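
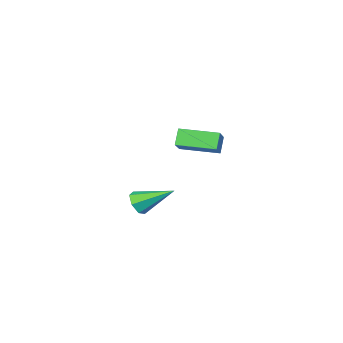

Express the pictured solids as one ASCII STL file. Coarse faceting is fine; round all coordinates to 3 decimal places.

solid 
facet normal 0.637 -0.594 -0.492
outer loop
vertex 2.8 2.991 0.82
vertex 2.296 2.612 0.625
vertex 2.555 3.139 0.324
endloop
endfacet
facet normal 0.411 0.909 0.068
outer loop
vertex 2.8 2.991 0.82
vertex 2.555 3.139 0.324
vertex 1.144 3.688 1.515
endloop
endfacet
facet normal 0.636 -0.594 -0.493
outer loop
vertex 2.555 3.139 0.324
vertex 2.296 2.612 0.625
vertex 2.115 2.891 0.055
endloop
endfacet
facet normal -0.135 0.829 -0.543
outer loop
vertex 2.555 3.139 0.324
vertex 2.115 2.891 0.055
vertex 1.144 3.688 1.515
endloop
endfacet
facet normal 0.636 -0.594 -0.493
outer loop
vertex 2.115 2.891 0.055
vertex 2.296 2.612 0.625
vertex 1.811 2.433 0.215
endloop
endfacet
facet normal -0.730 0.265 -0.630
outer loop
vertex 2.115 2.891 0.055
vertex 1.811 2.433 0.215
vertex 1.144 3.688 1.515
endloop
endfacet
facet normal 0.636 -0.595 -0.492
outer loop
vertex 1.811 2.433 0.215
vertex 2.296 2.612 0.625
vertex 1.872 2.11 0.684
endloop
endfacet
facet normal -0.924 -0.359 -0.127
outer loop
vertex 1.811 2.433 0.215
vertex 1.872 2.11 0.684
vertex 1.144 3.688 1.515
endloop
endfacet
facet normal 0.636 -0.595 -0.492
outer loop
vertex 1.872 2.11 0.684
vertex 2.296 2.612 0.625
vertex 2.252 2.165 1.108
endloop
endfacet
facet normal -0.572 -0.573 0.587
outer loop
vertex 1.872 2.11 0.684
vertex 2.252 2.165 1.108
vertex 1.144 3.688 1.515
endloop
endfacet
facet normal 0.637 -0.594 -0.492
outer loop
vertex 2.252 2.165 1.108
vertex 2.296 2.612 0.625
vertex 2.665 2.557 1.169
endloop
endfacet
facet normal 0.061 -0.216 0.974
outer loop
vertex 2.252 2.165 1.108
vertex 2.665 2.557 1.169
vertex 1.144 3.688 1.515
endloop
endfacet
facet normal 0.637 -0.594 -0.492
outer loop
vertex 2.665 2.557 1.169
vertex 2.296 2.612 0.625
vertex 2.8 2.991 0.82
endloop
endfacet
facet normal 0.499 0.443 0.744
outer loop
vertex 2.665 2.557 1.169
vertex 2.8 2.991 0.82
vertex 1.144 3.688 1.515
endloop
endfacet
facet normal -0.416 -0.376 0.828
outer loop
vertex -2.452 -1.957 2.289
vertex -3.837 -0.631 2.195
vertex -3.166 -2.754 1.568
endloop
endfacet
facet normal 0.722 -0.690 0.048
outer loop
vertex -2.763 -2.389 0.765
vertex -2.452 -1.957 2.289
vertex -3.166 -2.754 1.568
endloop
endfacet
facet normal -0.416 -0.376 0.828
outer loop
vertex -3.166 -2.754 1.568
vertex -3.837 -0.631 2.195
vertex -4.551 -1.428 1.475
endloop
endfacet
facet normal -0.554 -0.618 -0.559
outer loop
vertex -4.551 -1.428 1.475
vertex -2.763 -2.389 0.765
vertex -3.166 -2.754 1.568
endloop
endfacet
facet normal 0.554 0.618 0.559
outer loop
vertex -2.452 -1.957 2.289
vertex -3.434 -0.266 1.392
vertex -3.837 -0.631 2.195
endloop
endfacet
facet normal 0.722 -0.690 0.048
outer loop
vertex -2.049 -1.592 1.485
vertex -2.452 -1.957 2.289
vertex -2.763 -2.389 0.765
endloop
endfacet
facet normal 0.554 0.618 0.558
outer loop
vertex -2.049 -1.592 1.485
vertex -3.434 -0.266 1.392
vertex -2.452 -1.957 2.289
endloop
endfacet
facet normal -0.722 0.690 -0.048
outer loop
vertex -3.837 -0.631 2.195
vertex -3.434 -0.266 1.392
vertex -4.551 -1.428 1.475
endloop
endfacet
facet normal -0.554 -0.618 -0.558
outer loop
vertex -4.148 -1.063 0.671
vertex -2.763 -2.389 0.765
vertex -4.551 -1.428 1.475
endloop
endfacet
facet normal -0.722 0.690 -0.048
outer loop
vertex -4.551 -1.428 1.475
vertex -3.434 -0.266 1.392
vertex -4.148 -1.063 0.671
endloop
endfacet
facet normal 0.416 0.376 -0.828
outer loop
vertex -4.148 -1.063 0.671
vertex -2.049 -1.592 1.485
vertex -2.763 -2.389 0.765
endloop
endfacet
facet normal 0.416 0.376 -0.828
outer loop
vertex -3.434 -0.266 1.392
vertex -2.049 -1.592 1.485
vertex -4.148 -1.063 0.671
endloop
endfacet

endsolid


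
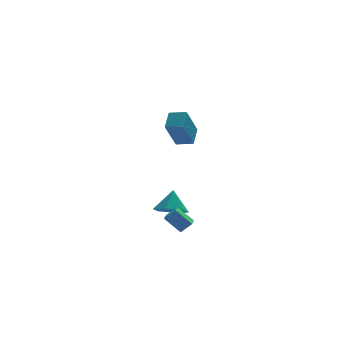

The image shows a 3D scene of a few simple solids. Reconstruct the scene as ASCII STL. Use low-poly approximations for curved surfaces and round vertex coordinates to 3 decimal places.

solid 
facet normal -0.812 0.560 -0.167
outer loop
vertex -2.85 -2.417 4.357
vertex -2.335 -1.47 5.028
vertex -2.013 -1.698 2.701
endloop
endfacet
facet normal -0.406 -0.745 -0.529
outer loop
vertex -1.185 -2.27 2.872
vertex -2.85 -2.417 4.357
vertex -2.013 -1.698 2.701
endloop
endfacet
facet normal -0.811 0.560 -0.167
outer loop
vertex -2.013 -1.698 2.701
vertex -2.335 -1.47 5.028
vertex -1.498 -0.752 3.372
endloop
endfacet
facet normal 0.421 0.361 -0.832
outer loop
vertex -1.498 -0.752 3.372
vertex -1.185 -2.27 2.872
vertex -2.013 -1.698 2.701
endloop
endfacet
facet normal -0.421 -0.361 0.832
outer loop
vertex -2.85 -2.417 4.357
vertex -1.507 -2.042 5.199
vertex -2.335 -1.47 5.028
endloop
endfacet
facet normal -0.405 -0.746 -0.528
outer loop
vertex -2.022 -2.988 4.528
vertex -2.85 -2.417 4.357
vertex -1.185 -2.27 2.872
endloop
endfacet
facet normal -0.421 -0.361 0.832
outer loop
vertex -2.022 -2.988 4.528
vertex -1.507 -2.042 5.199
vertex -2.85 -2.417 4.357
endloop
endfacet
facet normal 0.406 0.746 0.528
outer loop
vertex -2.335 -1.47 5.028
vertex -1.507 -2.042 5.199
vertex -1.498 -0.752 3.372
endloop
endfacet
facet normal 0.421 0.361 -0.832
outer loop
vertex -0.67 -1.323 3.543
vertex -1.185 -2.27 2.872
vertex -1.498 -0.752 3.372
endloop
endfacet
facet normal 0.405 0.746 0.529
outer loop
vertex -1.498 -0.752 3.372
vertex -1.507 -2.042 5.199
vertex -0.67 -1.323 3.543
endloop
endfacet
facet normal 0.811 -0.560 0.167
outer loop
vertex -0.67 -1.323 3.543
vertex -2.022 -2.988 4.528
vertex -1.185 -2.27 2.872
endloop
endfacet
facet normal 0.811 -0.560 0.167
outer loop
vertex -1.507 -2.042 5.199
vertex -2.022 -2.988 4.528
vertex -0.67 -1.323 3.543
endloop
endfacet
facet normal -0.236 -0.466 -0.853
outer loop
vertex -1.042 1.469 -4.022
vertex -1.559 0.736 -3.478
vertex -2.062 1.596 -3.809
endloop
endfacet
facet normal 0.129 0.991 0.025
outer loop
vertex -1.042 1.469 -4.022
vertex -2.062 1.596 -3.809
vertex -1.201 1.444 -2.182
endloop
endfacet
facet normal -0.236 -0.466 -0.853
outer loop
vertex -2.062 1.596 -3.809
vertex -1.559 0.736 -3.478
vertex -2.58 0.863 -3.265
endloop
endfacet
facet normal -0.597 0.705 0.382
outer loop
vertex -2.062 1.596 -3.809
vertex -2.58 0.863 -3.265
vertex -1.201 1.444 -2.182
endloop
endfacet
facet normal -0.236 -0.466 -0.853
outer loop
vertex -2.58 0.863 -3.265
vertex -1.559 0.736 -3.478
vertex -2.077 0.002 -2.934
endloop
endfacet
facet normal -0.605 -0.047 0.795
outer loop
vertex -2.58 0.863 -3.265
vertex -2.077 0.002 -2.934
vertex -1.201 1.444 -2.182
endloop
endfacet
facet normal -0.236 -0.466 -0.853
outer loop
vertex -2.077 0.002 -2.934
vertex -1.559 0.736 -3.478
vertex -1.057 -0.125 -3.147
endloop
endfacet
facet normal 0.114 -0.513 0.851
outer loop
vertex -2.077 0.002 -2.934
vertex -1.057 -0.125 -3.147
vertex -1.201 1.444 -2.182
endloop
endfacet
facet normal -0.236 -0.466 -0.853
outer loop
vertex -1.057 -0.125 -3.147
vertex -1.559 0.736 -3.478
vertex -0.539 0.609 -3.691
endloop
endfacet
facet normal 0.840 -0.227 0.494
outer loop
vertex -1.057 -0.125 -3.147
vertex -0.539 0.609 -3.691
vertex -1.201 1.444 -2.182
endloop
endfacet
facet normal -0.236 -0.466 -0.853
outer loop
vertex -0.539 0.609 -3.691
vertex -1.559 0.736 -3.478
vertex -1.042 1.469 -4.022
endloop
endfacet
facet normal 0.847 0.526 0.080
outer loop
vertex -0.539 0.609 -3.691
vertex -1.042 1.469 -4.022
vertex -1.201 1.444 -2.182
endloop
endfacet
facet normal -0.589 0.421 0.690
outer loop
vertex -2.105 -1.908 -2.253
vertex -1.615 -0.683 -2.582
vertex -2.728 -1.817 -2.84
endloop
endfacet
facet normal -0.360 -0.901 0.242
outer loop
vertex -1.945 -2.377 -3.758
vertex -2.105 -1.908 -2.253
vertex -2.728 -1.817 -2.84
endloop
endfacet
facet normal -0.589 0.421 0.690
outer loop
vertex -2.728 -1.817 -2.84
vertex -1.615 -0.683 -2.582
vertex -2.237 -0.592 -3.169
endloop
endfacet
facet normal -0.723 0.107 -0.682
outer loop
vertex -2.237 -0.592 -3.169
vertex -1.945 -2.377 -3.758
vertex -2.728 -1.817 -2.84
endloop
endfacet
facet normal 0.724 -0.106 0.682
outer loop
vertex -2.105 -1.908 -2.253
vertex -0.832 -1.243 -3.5
vertex -1.615 -0.683 -2.582
endloop
endfacet
facet normal -0.361 -0.901 0.242
outer loop
vertex -1.323 -2.468 -3.171
vertex -2.105 -1.908 -2.253
vertex -1.945 -2.377 -3.758
endloop
endfacet
facet normal 0.724 -0.107 0.682
outer loop
vertex -1.323 -2.468 -3.171
vertex -0.832 -1.243 -3.5
vertex -2.105 -1.908 -2.253
endloop
endfacet
facet normal 0.360 0.901 -0.242
outer loop
vertex -1.615 -0.683 -2.582
vertex -0.832 -1.243 -3.5
vertex -2.237 -0.592 -3.169
endloop
endfacet
facet normal -0.724 0.106 -0.682
outer loop
vertex -1.455 -1.152 -4.087
vertex -1.945 -2.377 -3.758
vertex -2.237 -0.592 -3.169
endloop
endfacet
facet normal 0.360 0.901 -0.243
outer loop
vertex -2.237 -0.592 -3.169
vertex -0.832 -1.243 -3.5
vertex -1.455 -1.152 -4.087
endloop
endfacet
facet normal 0.589 -0.421 -0.690
outer loop
vertex -1.455 -1.152 -4.087
vertex -1.323 -2.468 -3.171
vertex -1.945 -2.377 -3.758
endloop
endfacet
facet normal 0.589 -0.421 -0.690
outer loop
vertex -0.832 -1.243 -3.5
vertex -1.323 -2.468 -3.171
vertex -1.455 -1.152 -4.087
endloop
endfacet

endsolid


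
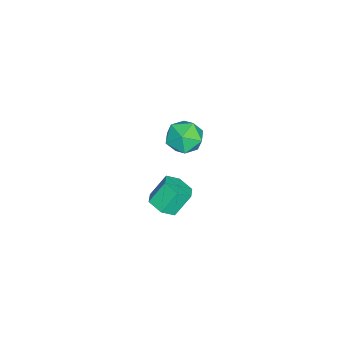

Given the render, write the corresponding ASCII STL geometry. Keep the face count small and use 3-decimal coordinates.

solid 
facet normal -0.549 -0.767 0.332
outer loop
vertex -1.068 -2.923 2.994
vertex -0.428 -3.63 2.417
vertex -0.162 -3.366 3.467
endloop
endfacet
facet normal -0.538 -0.237 0.809
outer loop
vertex -1.068 -2.923 2.994
vertex -0.162 -3.366 3.467
vertex -0.401 -2.289 3.623
endloop
endfacet
facet normal -0.797 0.349 0.493
outer loop
vertex -1.068 -2.923 2.994
vertex -0.401 -2.289 3.623
vertex -0.815 -1.887 2.669
endloop
endfacet
facet normal -0.967 0.180 -0.179
outer loop
vertex -1.068 -2.923 2.994
vertex -0.815 -1.887 2.669
vertex -0.831 -2.715 1.924
endloop
endfacet
facet normal -0.814 -0.509 -0.279
outer loop
vertex -1.068 -2.923 2.994
vertex -0.831 -2.715 1.924
vertex -0.428 -3.63 2.417
endloop
endfacet
facet normal 0.141 -0.111 0.984
outer loop
vertex -0.401 -2.289 3.623
vertex -0.162 -3.366 3.467
vertex 0.651 -2.605 3.436
endloop
endfacet
facet normal 0.125 -0.969 0.212
outer loop
vertex -0.162 -3.366 3.467
vertex -0.428 -3.63 2.417
vertex 0.635 -3.433 2.691
endloop
endfacet
facet normal -0.304 -0.552 -0.776
outer loop
vertex -0.428 -3.63 2.417
vertex -0.831 -2.715 1.924
vertex 0.221 -3.031 1.737
endloop
endfacet
facet normal -0.551 0.564 -0.615
outer loop
vertex -0.831 -2.715 1.924
vertex -0.815 -1.887 2.669
vertex -0.018 -1.954 1.893
endloop
endfacet
facet normal -0.277 0.837 0.473
outer loop
vertex -0.815 -1.887 2.669
vertex -0.401 -2.289 3.623
vertex 0.248 -1.69 2.943
endloop
endfacet
facet normal 0.967 -0.180 0.179
outer loop
vertex 0.888 -2.397 2.366
vertex 0.651 -2.605 3.436
vertex 0.635 -3.433 2.691
endloop
endfacet
facet normal 0.797 -0.349 -0.493
outer loop
vertex 0.888 -2.397 2.366
vertex 0.635 -3.433 2.691
vertex 0.221 -3.031 1.737
endloop
endfacet
facet normal 0.538 0.237 -0.809
outer loop
vertex 0.888 -2.397 2.366
vertex 0.221 -3.031 1.737
vertex -0.018 -1.954 1.893
endloop
endfacet
facet normal 0.549 0.767 -0.332
outer loop
vertex 0.888 -2.397 2.366
vertex -0.018 -1.954 1.893
vertex 0.248 -1.69 2.943
endloop
endfacet
facet normal 0.814 0.509 0.279
outer loop
vertex 0.888 -2.397 2.366
vertex 0.248 -1.69 2.943
vertex 0.651 -2.605 3.436
endloop
endfacet
facet normal 0.551 -0.564 0.615
outer loop
vertex 0.635 -3.433 2.691
vertex 0.651 -2.605 3.436
vertex -0.162 -3.366 3.467
endloop
endfacet
facet normal 0.277 -0.837 -0.473
outer loop
vertex 0.221 -3.031 1.737
vertex 0.635 -3.433 2.691
vertex -0.428 -3.63 2.417
endloop
endfacet
facet normal -0.141 0.111 -0.984
outer loop
vertex -0.018 -1.954 1.893
vertex 0.221 -3.031 1.737
vertex -0.831 -2.715 1.924
endloop
endfacet
facet normal -0.125 0.969 -0.212
outer loop
vertex 0.248 -1.69 2.943
vertex -0.018 -1.954 1.893
vertex -0.815 -1.887 2.669
endloop
endfacet
facet normal 0.304 0.552 0.776
outer loop
vertex 0.651 -2.605 3.436
vertex 0.248 -1.69 2.943
vertex -0.401 -2.289 3.623
endloop
endfacet
facet normal 0.373 -0.466 -0.802
outer loop
vertex -0.404 -4.625 -3.802
vertex -0.819 -4.003 -4.356
vertex 0.044 -3.847 -4.045
endloop
endfacet
facet normal 0.793 -0.289 0.536
outer loop
vertex -0.404 -4.625 -3.802
vertex 0.044 -3.847 -4.045
vertex -0.986 -3.898 -2.55
endloop
endfacet
facet normal 0.793 -0.287 0.537
outer loop
vertex -0.986 -3.898 -2.55
vertex 0.044 -3.847 -4.045
vertex -0.539 -3.12 -2.794
endloop
endfacet
facet normal -0.373 0.466 0.802
outer loop
vertex -0.986 -3.898 -2.55
vertex -0.539 -3.12 -2.794
vertex -1.401 -3.277 -3.104
endloop
endfacet
facet normal 0.373 -0.466 -0.802
outer loop
vertex 0.044 -3.847 -4.045
vertex -0.819 -4.003 -4.356
vertex -0.371 -3.225 -4.599
endloop
endfacet
facet normal 0.813 0.580 0.042
outer loop
vertex 0.044 -3.847 -4.045
vertex -0.371 -3.225 -4.599
vertex -0.539 -3.12 -2.794
endloop
endfacet
facet normal 0.813 0.581 0.042
outer loop
vertex -0.539 -3.12 -2.794
vertex -0.371 -3.225 -4.599
vertex -0.954 -2.499 -3.348
endloop
endfacet
facet normal -0.373 0.466 0.802
outer loop
vertex -0.539 -3.12 -2.794
vertex -0.954 -2.499 -3.348
vertex -1.401 -3.277 -3.104
endloop
endfacet
facet normal 0.374 -0.466 -0.802
outer loop
vertex -0.371 -3.225 -4.599
vertex -0.819 -4.003 -4.356
vertex -1.234 -3.382 -4.91
endloop
endfacet
facet normal 0.020 0.869 -0.495
outer loop
vertex -0.371 -3.225 -4.599
vertex -1.234 -3.382 -4.91
vertex -0.954 -2.499 -3.348
endloop
endfacet
facet normal 0.021 0.869 -0.495
outer loop
vertex -0.954 -2.499 -3.348
vertex -1.234 -3.382 -4.91
vertex -1.816 -2.655 -3.658
endloop
endfacet
facet normal -0.373 0.466 0.802
outer loop
vertex -0.954 -2.499 -3.348
vertex -1.816 -2.655 -3.658
vertex -1.401 -3.277 -3.104
endloop
endfacet
facet normal 0.373 -0.466 -0.802
outer loop
vertex -1.234 -3.382 -4.91
vertex -0.819 -4.003 -4.356
vertex -1.681 -4.16 -4.666
endloop
endfacet
facet normal -0.794 0.288 -0.536
outer loop
vertex -1.234 -3.382 -4.91
vertex -1.681 -4.16 -4.666
vertex -1.816 -2.655 -3.658
endloop
endfacet
facet normal -0.793 0.289 -0.537
outer loop
vertex -1.816 -2.655 -3.658
vertex -1.681 -4.16 -4.666
vertex -2.264 -3.433 -3.415
endloop
endfacet
facet normal -0.373 0.466 0.802
outer loop
vertex -1.816 -2.655 -3.658
vertex -2.264 -3.433 -3.415
vertex -1.401 -3.277 -3.104
endloop
endfacet
facet normal 0.373 -0.466 -0.802
outer loop
vertex -1.681 -4.16 -4.666
vertex -0.819 -4.003 -4.356
vertex -1.266 -4.781 -4.112
endloop
endfacet
facet normal -0.813 -0.581 -0.042
outer loop
vertex -1.681 -4.16 -4.666
vertex -1.266 -4.781 -4.112
vertex -2.264 -3.433 -3.415
endloop
endfacet
facet normal -0.813 -0.580 -0.042
outer loop
vertex -2.264 -3.433 -3.415
vertex -1.266 -4.781 -4.112
vertex -1.849 -4.055 -2.861
endloop
endfacet
facet normal -0.373 0.466 0.802
outer loop
vertex -2.264 -3.433 -3.415
vertex -1.849 -4.055 -2.861
vertex -1.401 -3.277 -3.104
endloop
endfacet
facet normal 0.373 -0.466 -0.802
outer loop
vertex -1.266 -4.781 -4.112
vertex -0.819 -4.003 -4.356
vertex -0.404 -4.625 -3.802
endloop
endfacet
facet normal -0.021 -0.869 0.495
outer loop
vertex -1.266 -4.781 -4.112
vertex -0.404 -4.625 -3.802
vertex -1.849 -4.055 -2.861
endloop
endfacet
facet normal -0.020 -0.869 0.495
outer loop
vertex -1.849 -4.055 -2.861
vertex -0.404 -4.625 -3.802
vertex -0.986 -3.898 -2.55
endloop
endfacet
facet normal -0.374 0.466 0.802
outer loop
vertex -1.849 -4.055 -2.861
vertex -0.986 -3.898 -2.55
vertex -1.401 -3.277 -3.104
endloop
endfacet

endsolid


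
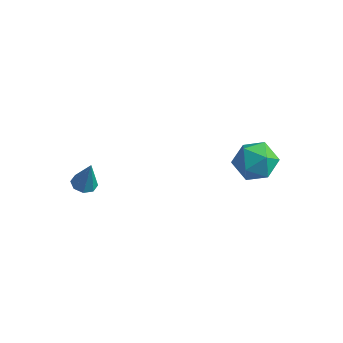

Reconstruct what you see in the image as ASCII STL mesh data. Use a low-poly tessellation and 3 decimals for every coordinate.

solid 
facet normal -0.892 -0.120 0.437
outer loop
vertex 2.539 0.972 1.935
vertex 2.535 0.071 1.679
vertex 2.904 0.323 2.502
endloop
endfacet
facet normal -0.511 0.384 0.769
outer loop
vertex 2.539 0.972 1.935
vertex 2.904 0.323 2.502
vertex 3.342 1.141 2.384
endloop
endfacet
facet normal -0.350 0.890 0.291
outer loop
vertex 2.539 0.972 1.935
vertex 3.342 1.141 2.384
vertex 3.244 1.395 1.489
endloop
endfacet
facet normal -0.632 0.698 -0.337
outer loop
vertex 2.539 0.972 1.935
vertex 3.244 1.395 1.489
vertex 2.746 0.734 1.053
endloop
endfacet
facet normal -0.966 0.074 -0.247
outer loop
vertex 2.539 0.972 1.935
vertex 2.746 0.734 1.053
vertex 2.535 0.071 1.679
endloop
endfacet
facet normal 0.099 0.090 0.991
outer loop
vertex 3.342 1.141 2.384
vertex 2.904 0.323 2.502
vertex 3.834 0.346 2.407
endloop
endfacet
facet normal -0.516 -0.727 0.454
outer loop
vertex 2.904 0.323 2.502
vertex 2.535 0.071 1.679
vertex 3.336 -0.315 1.971
endloop
endfacet
facet normal -0.636 -0.413 -0.652
outer loop
vertex 2.535 0.071 1.679
vertex 2.746 0.734 1.053
vertex 3.238 -0.061 1.076
endloop
endfacet
facet normal -0.096 0.598 -0.796
outer loop
vertex 2.746 0.734 1.053
vertex 3.244 1.395 1.489
vertex 3.676 0.757 0.958
endloop
endfacet
facet normal 0.358 0.908 0.218
outer loop
vertex 3.244 1.395 1.489
vertex 3.342 1.141 2.384
vertex 4.045 1.009 1.781
endloop
endfacet
facet normal 0.632 -0.698 0.337
outer loop
vertex 4.041 0.108 1.525
vertex 3.834 0.346 2.407
vertex 3.336 -0.315 1.971
endloop
endfacet
facet normal 0.350 -0.890 -0.291
outer loop
vertex 4.041 0.108 1.525
vertex 3.336 -0.315 1.971
vertex 3.238 -0.061 1.076
endloop
endfacet
facet normal 0.511 -0.384 -0.769
outer loop
vertex 4.041 0.108 1.525
vertex 3.238 -0.061 1.076
vertex 3.676 0.757 0.958
endloop
endfacet
facet normal 0.892 0.120 -0.437
outer loop
vertex 4.041 0.108 1.525
vertex 3.676 0.757 0.958
vertex 4.045 1.009 1.781
endloop
endfacet
facet normal 0.966 -0.074 0.247
outer loop
vertex 4.041 0.108 1.525
vertex 4.045 1.009 1.781
vertex 3.834 0.346 2.407
endloop
endfacet
facet normal 0.096 -0.598 0.796
outer loop
vertex 3.336 -0.315 1.971
vertex 3.834 0.346 2.407
vertex 2.904 0.323 2.502
endloop
endfacet
facet normal -0.358 -0.908 -0.218
outer loop
vertex 3.238 -0.061 1.076
vertex 3.336 -0.315 1.971
vertex 2.535 0.071 1.679
endloop
endfacet
facet normal -0.099 -0.090 -0.991
outer loop
vertex 3.676 0.757 0.958
vertex 3.238 -0.061 1.076
vertex 2.746 0.734 1.053
endloop
endfacet
facet normal 0.516 0.727 -0.454
outer loop
vertex 4.045 1.009 1.781
vertex 3.676 0.757 0.958
vertex 3.244 1.395 1.489
endloop
endfacet
facet normal 0.636 0.413 0.652
outer loop
vertex 3.834 0.346 2.407
vertex 4.045 1.009 1.781
vertex 3.342 1.141 2.384
endloop
endfacet
facet normal -0.234 -0.047 -0.971
outer loop
vertex -1.156 -3.236 1.352
vertex -1.588 -3.48 1.468
vertex -1.454 -2.991 1.412
endloop
endfacet
facet normal 0.646 0.745 0.168
outer loop
vertex -1.156 -3.236 1.352
vertex -1.454 -2.991 1.412
vertex -1.292 -3.42 2.692
endloop
endfacet
facet normal -0.235 -0.047 -0.971
outer loop
vertex -1.454 -2.991 1.412
vertex -1.588 -3.48 1.468
vertex -1.83 -3.033 1.505
endloop
endfacet
facet normal -0.026 0.947 0.321
outer loop
vertex -1.454 -2.991 1.412
vertex -1.83 -3.033 1.505
vertex -1.292 -3.42 2.692
endloop
endfacet
facet normal -0.236 -0.047 -0.971
outer loop
vertex -1.83 -3.033 1.505
vertex -1.588 -3.48 1.468
vertex -2.065 -3.336 1.577
endloop
endfacet
facet normal -0.632 0.605 0.484
outer loop
vertex -1.83 -3.033 1.505
vertex -2.065 -3.336 1.577
vertex -1.292 -3.42 2.692
endloop
endfacet
facet normal -0.236 -0.047 -0.971
outer loop
vertex -2.065 -3.336 1.577
vertex -1.588 -3.48 1.468
vertex -2.021 -3.724 1.585
endloop
endfacet
facet normal -0.822 -0.082 0.564
outer loop
vertex -2.065 -3.336 1.577
vertex -2.021 -3.724 1.585
vertex -1.292 -3.42 2.692
endloop
endfacet
facet normal -0.235 -0.048 -0.971
outer loop
vertex -2.021 -3.724 1.585
vertex -1.588 -3.48 1.468
vertex -1.723 -3.969 1.525
endloop
endfacet
facet normal -0.481 -0.711 0.512
outer loop
vertex -2.021 -3.724 1.585
vertex -1.723 -3.969 1.525
vertex -1.292 -3.42 2.692
endloop
endfacet
facet normal -0.234 -0.049 -0.971
outer loop
vertex -1.723 -3.969 1.525
vertex -1.588 -3.48 1.468
vertex -1.346 -3.927 1.432
endloop
endfacet
facet normal 0.190 -0.914 0.359
outer loop
vertex -1.723 -3.969 1.525
vertex -1.346 -3.927 1.432
vertex -1.292 -3.42 2.692
endloop
endfacet
facet normal -0.235 -0.049 -0.971
outer loop
vertex -1.346 -3.927 1.432
vertex -1.588 -3.48 1.468
vertex -1.111 -3.624 1.36
endloop
endfacet
facet normal 0.797 -0.572 0.196
outer loop
vertex -1.346 -3.927 1.432
vertex -1.111 -3.624 1.36
vertex -1.292 -3.42 2.692
endloop
endfacet
facet normal -0.234 -0.047 -0.971
outer loop
vertex -1.111 -3.624 1.36
vertex -1.588 -3.48 1.468
vertex -1.156 -3.236 1.352
endloop
endfacet
facet normal 0.986 0.117 0.116
outer loop
vertex -1.111 -3.624 1.36
vertex -1.156 -3.236 1.352
vertex -1.292 -3.42 2.692
endloop
endfacet

endsolid


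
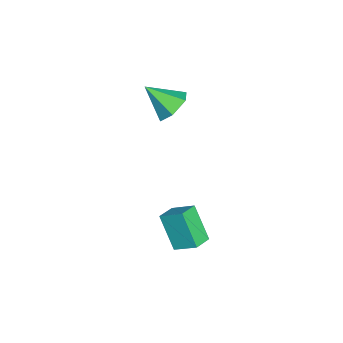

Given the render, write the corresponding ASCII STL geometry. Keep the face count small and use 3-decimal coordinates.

solid 
facet normal 0.112 0.767 -0.632
outer loop
vertex -1.643 0.437 3.18
vertex -2.635 0.317 2.859
vertex -2.418 0.951 3.667
endloop
endfacet
facet normal 0.549 0.038 0.835
outer loop
vertex -1.643 0.437 3.18
vertex -2.418 0.951 3.667
vertex -2.845 -1.117 4.041
endloop
endfacet
facet normal 0.112 0.767 -0.632
outer loop
vertex -2.418 0.951 3.667
vertex -2.635 0.317 2.859
vertex -3.41 0.832 3.346
endloop
endfacet
facet normal -0.325 0.233 0.917
outer loop
vertex -2.418 0.951 3.667
vertex -3.41 0.832 3.346
vertex -2.845 -1.117 4.041
endloop
endfacet
facet normal 0.112 0.766 -0.633
outer loop
vertex -3.41 0.832 3.346
vertex -2.635 0.317 2.859
vertex -3.628 0.197 2.538
endloop
endfacet
facet normal -0.923 -0.140 0.359
outer loop
vertex -3.41 0.832 3.346
vertex -3.628 0.197 2.538
vertex -2.845 -1.117 4.041
endloop
endfacet
facet normal 0.112 0.767 -0.632
outer loop
vertex -3.628 0.197 2.538
vertex -2.635 0.317 2.859
vertex -2.853 -0.317 2.051
endloop
endfacet
facet normal -0.647 -0.708 -0.282
outer loop
vertex -3.628 0.197 2.538
vertex -2.853 -0.317 2.051
vertex -2.845 -1.117 4.041
endloop
endfacet
facet normal 0.112 0.767 -0.632
outer loop
vertex -2.853 -0.317 2.051
vertex -2.635 0.317 2.859
vertex -1.86 -0.197 2.372
endloop
endfacet
facet normal 0.227 -0.903 -0.364
outer loop
vertex -2.853 -0.317 2.051
vertex -1.86 -0.197 2.372
vertex -2.845 -1.117 4.041
endloop
endfacet
facet normal 0.112 0.767 -0.632
outer loop
vertex -1.86 -0.197 2.372
vertex -2.635 0.317 2.859
vertex -1.643 0.437 3.18
endloop
endfacet
facet normal 0.825 -0.530 0.195
outer loop
vertex -1.86 -0.197 2.372
vertex -1.643 0.437 3.18
vertex -2.845 -1.117 4.041
endloop
endfacet
facet normal -0.871 0.422 -0.251
outer loop
vertex 2.229 1.023 -0.211
vertex 2.554 2.138 0.534
vertex 3.091 1.845 -1.818
endloop
endfacet
facet normal -0.236 -0.808 -0.540
outer loop
vertex 4.006 1.402 -1.554
vertex 2.229 1.023 -0.211
vertex 3.091 1.845 -1.818
endloop
endfacet
facet normal -0.871 0.422 -0.251
outer loop
vertex 3.091 1.845 -1.818
vertex 2.554 2.138 0.534
vertex 3.416 2.96 -1.072
endloop
endfacet
facet normal 0.431 0.412 -0.803
outer loop
vertex 3.416 2.96 -1.072
vertex 4.006 1.402 -1.554
vertex 3.091 1.845 -1.818
endloop
endfacet
facet normal -0.431 -0.411 0.803
outer loop
vertex 2.229 1.023 -0.211
vertex 3.469 1.695 0.798
vertex 2.554 2.138 0.534
endloop
endfacet
facet normal -0.236 -0.808 -0.540
outer loop
vertex 3.144 0.58 0.052
vertex 2.229 1.023 -0.211
vertex 4.006 1.402 -1.554
endloop
endfacet
facet normal -0.430 -0.412 0.803
outer loop
vertex 3.144 0.58 0.052
vertex 3.469 1.695 0.798
vertex 2.229 1.023 -0.211
endloop
endfacet
facet normal 0.235 0.808 0.540
outer loop
vertex 2.554 2.138 0.534
vertex 3.469 1.695 0.798
vertex 3.416 2.96 -1.072
endloop
endfacet
facet normal 0.430 0.411 -0.804
outer loop
vertex 4.331 2.517 -0.809
vertex 4.006 1.402 -1.554
vertex 3.416 2.96 -1.072
endloop
endfacet
facet normal 0.236 0.808 0.540
outer loop
vertex 3.416 2.96 -1.072
vertex 3.469 1.695 0.798
vertex 4.331 2.517 -0.809
endloop
endfacet
facet normal 0.871 -0.422 0.252
outer loop
vertex 4.331 2.517 -0.809
vertex 3.144 0.58 0.052
vertex 4.006 1.402 -1.554
endloop
endfacet
facet normal 0.871 -0.422 0.251
outer loop
vertex 3.469 1.695 0.798
vertex 3.144 0.58 0.052
vertex 4.331 2.517 -0.809
endloop
endfacet

endsolid


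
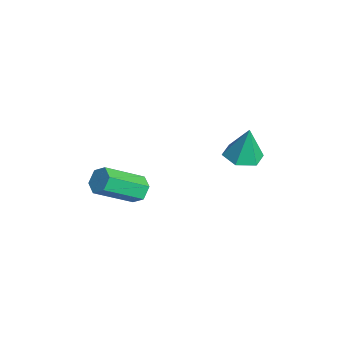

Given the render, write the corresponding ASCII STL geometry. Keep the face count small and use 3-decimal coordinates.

solid 
facet normal -0.123 0.819 -0.560
outer loop
vertex -1.517 -2.203 -1.836
vertex -1.773 -1.893 -1.326
vertex -1.132 -1.869 -1.432
endloop
endfacet
facet normal 0.797 -0.256 -0.548
outer loop
vertex -1.517 -2.203 -1.836
vertex -1.132 -1.869 -1.432
vertex -1.27 -3.858 -0.704
endloop
endfacet
facet normal 0.797 -0.255 -0.547
outer loop
vertex -1.27 -3.858 -0.704
vertex -1.132 -1.869 -1.432
vertex -0.886 -3.524 -0.3
endloop
endfacet
facet normal 0.122 -0.819 0.561
outer loop
vertex -1.27 -3.858 -0.704
vertex -0.886 -3.524 -0.3
vertex -1.527 -3.547 -0.194
endloop
endfacet
facet normal -0.123 0.819 -0.560
outer loop
vertex -1.132 -1.869 -1.432
vertex -1.773 -1.893 -1.326
vertex -1.389 -1.559 -0.922
endloop
endfacet
facet normal 0.910 0.317 0.266
outer loop
vertex -1.132 -1.869 -1.432
vertex -1.389 -1.559 -0.922
vertex -0.886 -3.524 -0.3
endloop
endfacet
facet normal 0.911 0.317 0.264
outer loop
vertex -0.886 -3.524 -0.3
vertex -1.389 -1.559 -0.922
vertex -1.142 -3.213 0.21
endloop
endfacet
facet normal 0.122 -0.819 0.561
outer loop
vertex -0.886 -3.524 -0.3
vertex -1.142 -3.213 0.21
vertex -1.527 -3.547 -0.194
endloop
endfacet
facet normal -0.122 0.819 -0.561
outer loop
vertex -1.389 -1.559 -0.922
vertex -1.773 -1.893 -1.326
vertex -2.03 -1.582 -0.816
endloop
endfacet
facet normal 0.114 0.573 0.812
outer loop
vertex -1.389 -1.559 -0.922
vertex -2.03 -1.582 -0.816
vertex -1.142 -3.213 0.21
endloop
endfacet
facet normal 0.113 0.572 0.812
outer loop
vertex -1.142 -3.213 0.21
vertex -2.03 -1.582 -0.816
vertex -1.783 -3.237 0.316
endloop
endfacet
facet normal 0.123 -0.819 0.560
outer loop
vertex -1.142 -3.213 0.21
vertex -1.783 -3.237 0.316
vertex -1.527 -3.547 -0.194
endloop
endfacet
facet normal -0.122 0.819 -0.561
outer loop
vertex -2.03 -1.582 -0.816
vertex -1.773 -1.893 -1.326
vertex -2.414 -1.916 -1.22
endloop
endfacet
facet normal -0.797 0.255 0.547
outer loop
vertex -2.03 -1.582 -0.816
vertex -2.414 -1.916 -1.22
vertex -1.783 -3.237 0.316
endloop
endfacet
facet normal -0.797 0.256 0.547
outer loop
vertex -1.783 -3.237 0.316
vertex -2.414 -1.916 -1.22
vertex -2.168 -3.571 -0.088
endloop
endfacet
facet normal 0.123 -0.819 0.560
outer loop
vertex -1.783 -3.237 0.316
vertex -2.168 -3.571 -0.088
vertex -1.527 -3.547 -0.194
endloop
endfacet
facet normal -0.122 0.819 -0.561
outer loop
vertex -2.414 -1.916 -1.22
vertex -1.773 -1.893 -1.326
vertex -2.158 -2.227 -1.73
endloop
endfacet
facet normal -0.911 -0.316 -0.264
outer loop
vertex -2.414 -1.916 -1.22
vertex -2.158 -2.227 -1.73
vertex -2.168 -3.571 -0.088
endloop
endfacet
facet normal -0.910 -0.318 -0.266
outer loop
vertex -2.168 -3.571 -0.088
vertex -2.158 -2.227 -1.73
vertex -1.911 -3.881 -0.598
endloop
endfacet
facet normal 0.123 -0.819 0.560
outer loop
vertex -2.168 -3.571 -0.088
vertex -1.911 -3.881 -0.598
vertex -1.527 -3.547 -0.194
endloop
endfacet
facet normal -0.123 0.819 -0.560
outer loop
vertex -2.158 -2.227 -1.73
vertex -1.773 -1.893 -1.326
vertex -1.517 -2.203 -1.836
endloop
endfacet
facet normal -0.113 -0.573 -0.812
outer loop
vertex -2.158 -2.227 -1.73
vertex -1.517 -2.203 -1.836
vertex -1.911 -3.881 -0.598
endloop
endfacet
facet normal -0.114 -0.572 -0.812
outer loop
vertex -1.911 -3.881 -0.598
vertex -1.517 -2.203 -1.836
vertex -1.27 -3.858 -0.704
endloop
endfacet
facet normal 0.122 -0.819 0.561
outer loop
vertex -1.911 -3.881 -0.598
vertex -1.27 -3.858 -0.704
vertex -1.527 -3.547 -0.194
endloop
endfacet
facet normal -0.078 -0.136 -0.988
outer loop
vertex 0.64 1.302 1.312
vertex -0.02 1.804 1.295
vertex 0.742 2.116 1.192
endloop
endfacet
facet normal 0.930 -0.063 0.362
outer loop
vertex 0.64 1.302 1.312
vertex 0.742 2.116 1.192
vertex 0.1 2.016 2.825
endloop
endfacet
facet normal -0.077 -0.137 -0.988
outer loop
vertex 0.742 2.116 1.192
vertex -0.02 1.804 1.295
vertex 0.082 2.619 1.174
endloop
endfacet
facet normal 0.578 0.768 0.274
outer loop
vertex 0.742 2.116 1.192
vertex 0.082 2.619 1.174
vertex 0.1 2.016 2.825
endloop
endfacet
facet normal -0.077 -0.137 -0.988
outer loop
vertex 0.082 2.619 1.174
vertex -0.02 1.804 1.295
vertex -0.68 2.307 1.277
endloop
endfacet
facet normal -0.320 0.889 0.328
outer loop
vertex 0.082 2.619 1.174
vertex -0.68 2.307 1.277
vertex 0.1 2.016 2.825
endloop
endfacet
facet normal -0.077 -0.137 -0.988
outer loop
vertex -0.68 2.307 1.277
vertex -0.02 1.804 1.295
vertex -0.782 1.492 1.398
endloop
endfacet
facet normal -0.865 0.178 0.469
outer loop
vertex -0.68 2.307 1.277
vertex -0.782 1.492 1.398
vertex 0.1 2.016 2.825
endloop
endfacet
facet normal -0.078 -0.136 -0.988
outer loop
vertex -0.782 1.492 1.398
vertex -0.02 1.804 1.295
vertex -0.122 0.99 1.415
endloop
endfacet
facet normal -0.512 -0.654 0.557
outer loop
vertex -0.782 1.492 1.398
vertex -0.122 0.99 1.415
vertex 0.1 2.016 2.825
endloop
endfacet
facet normal -0.078 -0.136 -0.988
outer loop
vertex -0.122 0.99 1.415
vertex -0.02 1.804 1.295
vertex 0.64 1.302 1.312
endloop
endfacet
facet normal 0.385 -0.774 0.503
outer loop
vertex -0.122 0.99 1.415
vertex 0.64 1.302 1.312
vertex 0.1 2.016 2.825
endloop
endfacet

endsolid


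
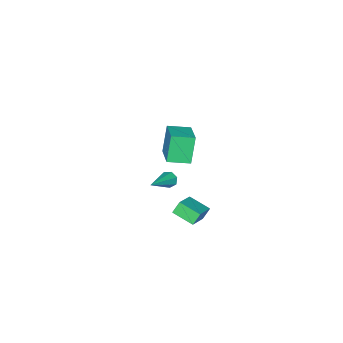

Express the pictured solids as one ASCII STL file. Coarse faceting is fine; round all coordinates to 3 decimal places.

solid 
facet normal -0.612 -0.725 -0.317
outer loop
vertex -3.941 -4.538 -0.716
vertex -4.963 -3.568 -0.96
vertex -3.291 -4.304 -2.507
endloop
endfacet
facet normal 0.715 -0.678 0.171
outer loop
vertex -2.117 -2.912 -1.9
vertex -3.941 -4.538 -0.716
vertex -3.291 -4.304 -2.507
endloop
endfacet
facet normal -0.612 -0.725 -0.316
outer loop
vertex -3.291 -4.304 -2.507
vertex -4.963 -3.568 -0.96
vertex -4.314 -3.334 -2.752
endloop
endfacet
facet normal 0.339 0.121 -0.933
outer loop
vertex -4.314 -3.334 -2.752
vertex -2.117 -2.912 -1.9
vertex -3.291 -4.304 -2.507
endloop
endfacet
facet normal -0.338 -0.122 0.933
outer loop
vertex -3.941 -4.538 -0.716
vertex -3.789 -2.176 -0.353
vertex -4.963 -3.568 -0.96
endloop
endfacet
facet normal 0.715 -0.678 0.170
outer loop
vertex -2.766 -3.146 -0.108
vertex -3.941 -4.538 -0.716
vertex -2.117 -2.912 -1.9
endloop
endfacet
facet normal -0.339 -0.122 0.933
outer loop
vertex -2.766 -3.146 -0.108
vertex -3.789 -2.176 -0.353
vertex -3.941 -4.538 -0.716
endloop
endfacet
facet normal -0.715 0.678 -0.171
outer loop
vertex -4.963 -3.568 -0.96
vertex -3.789 -2.176 -0.353
vertex -4.314 -3.334 -2.752
endloop
endfacet
facet normal 0.338 0.122 -0.933
outer loop
vertex -3.139 -1.942 -2.144
vertex -2.117 -2.912 -1.9
vertex -4.314 -3.334 -2.752
endloop
endfacet
facet normal -0.715 0.678 -0.171
outer loop
vertex -4.314 -3.334 -2.752
vertex -3.789 -2.176 -0.353
vertex -3.139 -1.942 -2.144
endloop
endfacet
facet normal 0.612 0.725 0.316
outer loop
vertex -3.139 -1.942 -2.144
vertex -2.766 -3.146 -0.108
vertex -2.117 -2.912 -1.9
endloop
endfacet
facet normal 0.612 0.725 0.317
outer loop
vertex -3.789 -2.176 -0.353
vertex -2.766 -3.146 -0.108
vertex -3.139 -1.942 -2.144
endloop
endfacet
facet normal -0.513 0.179 0.839
outer loop
vertex 2.421 2.16 0.674
vertex 2.202 3.439 0.267
vertex 1.097 1.707 -0.039
endloop
endfacet
facet normal 0.161 -0.941 0.298
outer loop
vertex 1.518 1.561 -0.727
vertex 2.421 2.16 0.674
vertex 1.097 1.707 -0.039
endloop
endfacet
facet normal -0.513 0.179 0.839
outer loop
vertex 1.097 1.707 -0.039
vertex 2.202 3.439 0.267
vertex 0.878 2.986 -0.446
endloop
endfacet
facet normal -0.843 -0.289 -0.454
outer loop
vertex 0.878 2.986 -0.446
vertex 1.518 1.561 -0.727
vertex 1.097 1.707 -0.039
endloop
endfacet
facet normal 0.843 0.289 0.454
outer loop
vertex 2.421 2.16 0.674
vertex 2.623 3.293 -0.421
vertex 2.202 3.439 0.267
endloop
endfacet
facet normal 0.161 -0.941 0.298
outer loop
vertex 2.842 2.014 -0.014
vertex 2.421 2.16 0.674
vertex 1.518 1.561 -0.727
endloop
endfacet
facet normal 0.843 0.289 0.454
outer loop
vertex 2.842 2.014 -0.014
vertex 2.623 3.293 -0.421
vertex 2.421 2.16 0.674
endloop
endfacet
facet normal -0.161 0.941 -0.298
outer loop
vertex 2.202 3.439 0.267
vertex 2.623 3.293 -0.421
vertex 0.878 2.986 -0.446
endloop
endfacet
facet normal -0.843 -0.289 -0.454
outer loop
vertex 1.299 2.84 -1.134
vertex 1.518 1.561 -0.727
vertex 0.878 2.986 -0.446
endloop
endfacet
facet normal -0.161 0.941 -0.298
outer loop
vertex 0.878 2.986 -0.446
vertex 2.623 3.293 -0.421
vertex 1.299 2.84 -1.134
endloop
endfacet
facet normal 0.513 -0.179 -0.839
outer loop
vertex 1.299 2.84 -1.134
vertex 2.842 2.014 -0.014
vertex 1.518 1.561 -0.727
endloop
endfacet
facet normal 0.513 -0.179 -0.839
outer loop
vertex 2.623 3.293 -0.421
vertex 2.842 2.014 -0.014
vertex 1.299 2.84 -1.134
endloop
endfacet
facet normal -0.864 -0.180 -0.470
outer loop
vertex 2.695 1.701 1.846
vertex 2.51 1.458 2.279
vertex 2.475 1.97 2.147
endloop
endfacet
facet normal 0.342 0.811 -0.475
outer loop
vertex 2.695 1.701 1.846
vertex 2.475 1.97 2.147
vertex 4.35 1.842 3.281
endloop
endfacet
facet normal -0.863 -0.180 -0.471
outer loop
vertex 2.475 1.97 2.147
vertex 2.51 1.458 2.279
vertex 2.281 1.854 2.547
endloop
endfacet
facet normal -0.080 0.967 0.242
outer loop
vertex 2.475 1.97 2.147
vertex 2.281 1.854 2.547
vertex 4.35 1.842 3.281
endloop
endfacet
facet normal -0.864 -0.182 -0.470
outer loop
vertex 2.281 1.854 2.547
vertex 2.51 1.458 2.279
vertex 2.26 1.44 2.746
endloop
endfacet
facet normal -0.300 0.426 0.854
outer loop
vertex 2.281 1.854 2.547
vertex 2.26 1.44 2.746
vertex 4.35 1.842 3.281
endloop
endfacet
facet normal -0.864 -0.179 -0.470
outer loop
vertex 2.26 1.44 2.746
vertex 2.51 1.458 2.279
vertex 2.426 1.04 2.593
endloop
endfacet
facet normal -0.152 -0.408 0.900
outer loop
vertex 2.26 1.44 2.746
vertex 2.426 1.04 2.593
vertex 4.35 1.842 3.281
endloop
endfacet
facet normal -0.864 -0.180 -0.471
outer loop
vertex 2.426 1.04 2.593
vertex 2.51 1.458 2.279
vertex 2.656 0.954 2.204
endloop
endfacet
facet normal 0.252 -0.903 0.348
outer loop
vertex 2.426 1.04 2.593
vertex 2.656 0.954 2.204
vertex 4.35 1.842 3.281
endloop
endfacet
facet normal -0.864 -0.180 -0.471
outer loop
vertex 2.656 0.954 2.204
vertex 2.51 1.458 2.279
vertex 2.776 1.249 1.871
endloop
endfacet
facet normal 0.610 -0.689 -0.391
outer loop
vertex 2.656 0.954 2.204
vertex 2.776 1.249 1.871
vertex 4.35 1.842 3.281
endloop
endfacet
facet normal -0.864 -0.181 -0.470
outer loop
vertex 2.776 1.249 1.871
vertex 2.51 1.458 2.279
vertex 2.695 1.701 1.846
endloop
endfacet
facet normal 0.650 0.075 -0.757
outer loop
vertex 2.776 1.249 1.871
vertex 2.695 1.701 1.846
vertex 4.35 1.842 3.281
endloop
endfacet

endsolid


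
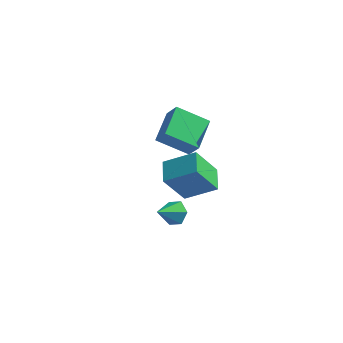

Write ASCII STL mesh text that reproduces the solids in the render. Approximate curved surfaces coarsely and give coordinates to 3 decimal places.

solid 
facet normal -0.383 -0.381 0.842
outer loop
vertex 0.868 2.969 -2.833
vertex 0.34 4.163 -2.532
vertex -0.661 2.519 -3.732
endloop
endfacet
facet normal 0.394 -0.891 -0.225
outer loop
vertex 0.12 3.297 -5.448
vertex 0.868 2.969 -2.833
vertex -0.661 2.519 -3.732
endloop
endfacet
facet normal -0.383 -0.381 0.842
outer loop
vertex -0.661 2.519 -3.732
vertex 0.34 4.163 -2.532
vertex -1.189 3.713 -3.431
endloop
endfacet
facet normal -0.835 -0.246 -0.492
outer loop
vertex -1.189 3.713 -3.431
vertex 0.12 3.297 -5.448
vertex -0.661 2.519 -3.732
endloop
endfacet
facet normal 0.835 0.246 0.492
outer loop
vertex 0.868 2.969 -2.833
vertex 1.121 4.941 -4.248
vertex 0.34 4.163 -2.532
endloop
endfacet
facet normal 0.394 -0.891 -0.225
outer loop
vertex 1.649 3.747 -4.549
vertex 0.868 2.969 -2.833
vertex 0.12 3.297 -5.448
endloop
endfacet
facet normal 0.835 0.246 0.492
outer loop
vertex 1.649 3.747 -4.549
vertex 1.121 4.941 -4.248
vertex 0.868 2.969 -2.833
endloop
endfacet
facet normal -0.394 0.891 0.225
outer loop
vertex 0.34 4.163 -2.532
vertex 1.121 4.941 -4.248
vertex -1.189 3.713 -3.431
endloop
endfacet
facet normal -0.835 -0.246 -0.492
outer loop
vertex -0.408 4.491 -5.147
vertex 0.12 3.297 -5.448
vertex -1.189 3.713 -3.431
endloop
endfacet
facet normal -0.394 0.891 0.225
outer loop
vertex -1.189 3.713 -3.431
vertex 1.121 4.941 -4.248
vertex -0.408 4.491 -5.147
endloop
endfacet
facet normal 0.383 0.381 -0.842
outer loop
vertex -0.408 4.491 -5.147
vertex 1.649 3.747 -4.549
vertex 0.12 3.297 -5.448
endloop
endfacet
facet normal 0.383 0.381 -0.842
outer loop
vertex 1.121 4.941 -4.248
vertex 1.649 3.747 -4.549
vertex -0.408 4.491 -5.147
endloop
endfacet
facet normal 0.373 0.736 -0.565
outer loop
vertex 1.927 -0.709 -2.346
vertex 1.313 -0.652 -2.677
vertex 1.437 -0.273 -2.102
endloop
endfacet
facet normal 0.394 -0.071 0.917
outer loop
vertex 1.927 -0.709 -2.346
vertex 1.437 -0.273 -2.102
vertex 0.827 -1.608 -1.943
endloop
endfacet
facet normal 0.374 0.735 -0.565
outer loop
vertex 1.437 -0.273 -2.102
vertex 1.313 -0.652 -2.677
vertex 0.823 -0.216 -2.434
endloop
endfacet
facet normal -0.432 0.299 0.851
outer loop
vertex 1.437 -0.273 -2.102
vertex 0.823 -0.216 -2.434
vertex 0.827 -1.608 -1.943
endloop
endfacet
facet normal 0.374 0.735 -0.565
outer loop
vertex 0.823 -0.216 -2.434
vertex 1.313 -0.652 -2.677
vertex 0.699 -0.595 -3.009
endloop
endfacet
facet normal -0.983 0.058 0.174
outer loop
vertex 0.823 -0.216 -2.434
vertex 0.699 -0.595 -3.009
vertex 0.827 -1.608 -1.943
endloop
endfacet
facet normal 0.374 0.736 -0.565
outer loop
vertex 0.699 -0.595 -3.009
vertex 1.313 -0.652 -2.677
vertex 1.189 -1.031 -3.253
endloop
endfacet
facet normal -0.709 -0.552 -0.439
outer loop
vertex 0.699 -0.595 -3.009
vertex 1.189 -1.031 -3.253
vertex 0.827 -1.608 -1.943
endloop
endfacet
facet normal 0.374 0.736 -0.565
outer loop
vertex 1.189 -1.031 -3.253
vertex 1.313 -0.652 -2.677
vertex 1.803 -1.088 -2.921
endloop
endfacet
facet normal 0.116 -0.920 -0.373
outer loop
vertex 1.189 -1.031 -3.253
vertex 1.803 -1.088 -2.921
vertex 0.827 -1.608 -1.943
endloop
endfacet
facet normal 0.373 0.736 -0.565
outer loop
vertex 1.803 -1.088 -2.921
vertex 1.313 -0.652 -2.677
vertex 1.927 -0.709 -2.346
endloop
endfacet
facet normal 0.667 -0.680 0.304
outer loop
vertex 1.803 -1.088 -2.921
vertex 1.927 -0.709 -2.346
vertex 0.827 -1.608 -1.943
endloop
endfacet
facet normal -0.547 0.243 -0.801
outer loop
vertex -0.434 2.474 1.426
vertex 1.041 2.912 0.552
vertex -0.297 0.833 0.835
endloop
endfacet
facet normal -0.834 -0.247 0.494
outer loop
vertex 0.299 0.568 1.708
vertex -0.434 2.474 1.426
vertex -0.297 0.833 0.835
endloop
endfacet
facet normal -0.547 0.243 -0.801
outer loop
vertex -0.297 0.833 0.835
vertex 1.041 2.912 0.552
vertex 1.178 1.271 -0.04
endloop
endfacet
facet normal 0.078 -0.938 -0.338
outer loop
vertex 1.178 1.271 -0.04
vertex 0.299 0.568 1.708
vertex -0.297 0.833 0.835
endloop
endfacet
facet normal -0.078 0.938 0.338
outer loop
vertex -0.434 2.474 1.426
vertex 1.637 2.647 1.425
vertex 1.041 2.912 0.552
endloop
endfacet
facet normal -0.834 -0.248 0.493
outer loop
vertex 0.162 2.209 2.3
vertex -0.434 2.474 1.426
vertex 0.299 0.568 1.708
endloop
endfacet
facet normal -0.078 0.938 0.338
outer loop
vertex 0.162 2.209 2.3
vertex 1.637 2.647 1.425
vertex -0.434 2.474 1.426
endloop
endfacet
facet normal 0.834 0.248 -0.494
outer loop
vertex 1.041 2.912 0.552
vertex 1.637 2.647 1.425
vertex 1.178 1.271 -0.04
endloop
endfacet
facet normal 0.078 -0.938 -0.338
outer loop
vertex 1.774 1.006 0.834
vertex 0.299 0.568 1.708
vertex 1.178 1.271 -0.04
endloop
endfacet
facet normal 0.834 0.247 -0.494
outer loop
vertex 1.178 1.271 -0.04
vertex 1.637 2.647 1.425
vertex 1.774 1.006 0.834
endloop
endfacet
facet normal 0.547 -0.243 0.801
outer loop
vertex 1.774 1.006 0.834
vertex 0.162 2.209 2.3
vertex 0.299 0.568 1.708
endloop
endfacet
facet normal 0.547 -0.243 0.801
outer loop
vertex 1.637 2.647 1.425
vertex 0.162 2.209 2.3
vertex 1.774 1.006 0.834
endloop
endfacet

endsolid


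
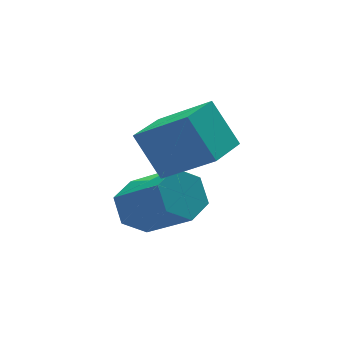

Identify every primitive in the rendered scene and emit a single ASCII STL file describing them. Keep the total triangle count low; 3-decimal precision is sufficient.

solid 
facet normal -0.817 -0.546 0.185
outer loop
vertex 0.81 -2.57 3.83
vertex 0.588 -1.955 4.665
vertex 0.139 -1.814 3.095
endloop
endfacet
facet normal 0.208 -0.580 -0.787
outer loop
vertex 0.932 -1.285 2.915
vertex 0.81 -2.57 3.83
vertex 0.139 -1.814 3.095
endloop
endfacet
facet normal -0.817 -0.546 0.185
outer loop
vertex 0.139 -1.814 3.095
vertex 0.588 -1.955 4.665
vertex -0.083 -1.2 3.929
endloop
endfacet
facet normal -0.537 0.605 -0.588
outer loop
vertex -0.083 -1.2 3.929
vertex 0.932 -1.285 2.915
vertex 0.139 -1.814 3.095
endloop
endfacet
facet normal 0.537 -0.605 0.588
outer loop
vertex 0.81 -2.57 3.83
vertex 1.381 -1.426 4.485
vertex 0.588 -1.955 4.665
endloop
endfacet
facet normal 0.210 -0.580 -0.787
outer loop
vertex 1.603 -2.04 3.651
vertex 0.81 -2.57 3.83
vertex 0.932 -1.285 2.915
endloop
endfacet
facet normal 0.537 -0.605 0.588
outer loop
vertex 1.603 -2.04 3.651
vertex 1.381 -1.426 4.485
vertex 0.81 -2.57 3.83
endloop
endfacet
facet normal -0.209 0.581 0.787
outer loop
vertex 0.588 -1.955 4.665
vertex 1.381 -1.426 4.485
vertex -0.083 -1.2 3.929
endloop
endfacet
facet normal -0.537 0.605 -0.588
outer loop
vertex 0.71 -0.67 3.75
vertex 0.932 -1.285 2.915
vertex -0.083 -1.2 3.929
endloop
endfacet
facet normal -0.210 0.580 0.787
outer loop
vertex -0.083 -1.2 3.929
vertex 1.381 -1.426 4.485
vertex 0.71 -0.67 3.75
endloop
endfacet
facet normal 0.817 0.546 -0.185
outer loop
vertex 0.71 -0.67 3.75
vertex 1.603 -2.04 3.651
vertex 0.932 -1.285 2.915
endloop
endfacet
facet normal 0.817 0.546 -0.184
outer loop
vertex 1.381 -1.426 4.485
vertex 1.603 -2.04 3.651
vertex 0.71 -0.67 3.75
endloop
endfacet
facet normal -0.308 0.705 -0.638
outer loop
vertex 0.412 -1.104 2.183
vertex -0.081 -1.382 2.114
vertex -0.031 -0.989 2.524
endloop
endfacet
facet normal 0.550 0.681 0.484
outer loop
vertex 0.412 -1.104 2.183
vertex -0.031 -0.989 2.524
vertex 0.813 -2.019 3.014
endloop
endfacet
facet normal 0.550 0.681 0.484
outer loop
vertex 0.813 -2.019 3.014
vertex -0.031 -0.989 2.524
vertex 0.371 -1.904 3.355
endloop
endfacet
facet normal 0.310 -0.703 0.640
outer loop
vertex 0.813 -2.019 3.014
vertex 0.371 -1.904 3.355
vertex 0.321 -2.298 2.946
endloop
endfacet
facet normal -0.309 0.705 -0.638
outer loop
vertex -0.031 -0.989 2.524
vertex -0.081 -1.382 2.114
vertex -0.523 -1.267 2.455
endloop
endfacet
facet normal -0.398 0.515 0.759
outer loop
vertex -0.031 -0.989 2.524
vertex -0.523 -1.267 2.455
vertex 0.371 -1.904 3.355
endloop
endfacet
facet normal -0.398 0.515 0.759
outer loop
vertex 0.371 -1.904 3.355
vertex -0.523 -1.267 2.455
vertex -0.122 -2.183 3.286
endloop
endfacet
facet normal 0.309 -0.704 0.640
outer loop
vertex 0.371 -1.904 3.355
vertex -0.122 -2.183 3.286
vertex 0.321 -2.298 2.946
endloop
endfacet
facet normal -0.310 0.703 -0.640
outer loop
vertex -0.523 -1.267 2.455
vertex -0.081 -1.382 2.114
vertex -0.573 -1.661 2.046
endloop
endfacet
facet normal -0.947 -0.165 0.275
outer loop
vertex -0.523 -1.267 2.455
vertex -0.573 -1.661 2.046
vertex -0.122 -2.183 3.286
endloop
endfacet
facet normal -0.947 -0.166 0.275
outer loop
vertex -0.122 -2.183 3.286
vertex -0.573 -1.661 2.046
vertex -0.172 -2.576 2.877
endloop
endfacet
facet normal 0.308 -0.705 0.639
outer loop
vertex -0.122 -2.183 3.286
vertex -0.172 -2.576 2.877
vertex 0.321 -2.298 2.946
endloop
endfacet
facet normal -0.310 0.703 -0.640
outer loop
vertex -0.573 -1.661 2.046
vertex -0.081 -1.382 2.114
vertex -0.131 -1.776 1.705
endloop
endfacet
facet normal -0.550 -0.681 -0.484
outer loop
vertex -0.573 -1.661 2.046
vertex -0.131 -1.776 1.705
vertex -0.172 -2.576 2.877
endloop
endfacet
facet normal -0.549 -0.681 -0.484
outer loop
vertex -0.172 -2.576 2.877
vertex -0.131 -1.776 1.705
vertex 0.271 -2.691 2.536
endloop
endfacet
facet normal 0.308 -0.705 0.638
outer loop
vertex -0.172 -2.576 2.877
vertex 0.271 -2.691 2.536
vertex 0.321 -2.298 2.946
endloop
endfacet
facet normal -0.309 0.704 -0.640
outer loop
vertex -0.131 -1.776 1.705
vertex -0.081 -1.382 2.114
vertex 0.362 -1.497 1.774
endloop
endfacet
facet normal 0.398 -0.515 -0.759
outer loop
vertex -0.131 -1.776 1.705
vertex 0.362 -1.497 1.774
vertex 0.271 -2.691 2.536
endloop
endfacet
facet normal 0.397 -0.515 -0.759
outer loop
vertex 0.271 -2.691 2.536
vertex 0.362 -1.497 1.774
vertex 0.763 -2.413 2.605
endloop
endfacet
facet normal 0.309 -0.705 0.638
outer loop
vertex 0.271 -2.691 2.536
vertex 0.763 -2.413 2.605
vertex 0.321 -2.298 2.946
endloop
endfacet
facet normal -0.308 0.705 -0.639
outer loop
vertex 0.362 -1.497 1.774
vertex -0.081 -1.382 2.114
vertex 0.412 -1.104 2.183
endloop
endfacet
facet normal 0.947 0.165 -0.275
outer loop
vertex 0.362 -1.497 1.774
vertex 0.412 -1.104 2.183
vertex 0.763 -2.413 2.605
endloop
endfacet
facet normal 0.947 0.165 -0.275
outer loop
vertex 0.763 -2.413 2.605
vertex 0.412 -1.104 2.183
vertex 0.813 -2.019 3.014
endloop
endfacet
facet normal 0.310 -0.703 0.640
outer loop
vertex 0.763 -2.413 2.605
vertex 0.813 -2.019 3.014
vertex 0.321 -2.298 2.946
endloop
endfacet

endsolid


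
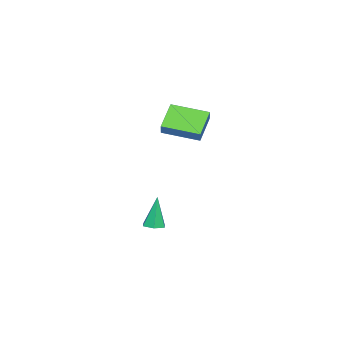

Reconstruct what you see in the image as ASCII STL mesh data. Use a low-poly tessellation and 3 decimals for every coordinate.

solid 
facet normal 0.166 -0.029 -0.986
outer loop
vertex -2.304 0.573 -4.211
vertex -2.909 0.302 -4.305
vertex -2.836 0.968 -4.312
endloop
endfacet
facet normal 0.518 0.785 0.341
outer loop
vertex -2.304 0.573 -4.211
vertex -2.836 0.968 -4.312
vertex -3.251 0.358 -2.275
endloop
endfacet
facet normal 0.166 -0.029 -0.986
outer loop
vertex -2.836 0.968 -4.312
vertex -2.909 0.302 -4.305
vertex -3.441 0.696 -4.406
endloop
endfacet
facet normal -0.426 0.887 0.179
outer loop
vertex -2.836 0.968 -4.312
vertex -3.441 0.696 -4.406
vertex -3.251 0.358 -2.275
endloop
endfacet
facet normal 0.167 -0.027 -0.986
outer loop
vertex -3.441 0.696 -4.406
vertex -2.909 0.302 -4.305
vertex -3.515 0.031 -4.4
endloop
endfacet
facet normal -0.988 0.111 0.106
outer loop
vertex -3.441 0.696 -4.406
vertex -3.515 0.031 -4.4
vertex -3.251 0.358 -2.275
endloop
endfacet
facet normal 0.167 -0.027 -0.986
outer loop
vertex -3.515 0.031 -4.4
vertex -2.909 0.302 -4.305
vertex -2.983 -0.364 -4.299
endloop
endfacet
facet normal -0.608 -0.770 0.194
outer loop
vertex -3.515 0.031 -4.4
vertex -2.983 -0.364 -4.299
vertex -3.251 0.358 -2.275
endloop
endfacet
facet normal 0.165 -0.027 -0.986
outer loop
vertex -2.983 -0.364 -4.299
vertex -2.909 0.302 -4.305
vertex -2.377 -0.093 -4.205
endloop
endfacet
facet normal 0.335 -0.873 0.356
outer loop
vertex -2.983 -0.364 -4.299
vertex -2.377 -0.093 -4.205
vertex -3.251 0.358 -2.275
endloop
endfacet
facet normal 0.165 -0.027 -0.986
outer loop
vertex -2.377 -0.093 -4.205
vertex -2.909 0.302 -4.305
vertex -2.304 0.573 -4.211
endloop
endfacet
facet normal 0.898 -0.095 0.429
outer loop
vertex -2.377 -0.093 -4.205
vertex -2.304 0.573 -4.211
vertex -3.251 0.358 -2.275
endloop
endfacet
facet normal -0.604 -0.270 -0.750
outer loop
vertex -4.206 0.716 3.899
vertex -4.629 2.804 3.487
vertex -2.814 0.773 2.758
endloop
endfacet
facet normal 0.195 -0.962 0.190
outer loop
vertex -2.271 1.016 3.433
vertex -4.206 0.716 3.899
vertex -2.814 0.773 2.758
endloop
endfacet
facet normal -0.604 -0.271 -0.750
outer loop
vertex -2.814 0.773 2.758
vertex -4.629 2.804 3.487
vertex -3.238 2.861 2.346
endloop
endfacet
facet normal 0.773 0.032 -0.633
outer loop
vertex -3.238 2.861 2.346
vertex -2.271 1.016 3.433
vertex -2.814 0.773 2.758
endloop
endfacet
facet normal -0.773 -0.032 0.633
outer loop
vertex -4.206 0.716 3.899
vertex -4.086 3.047 4.162
vertex -4.629 2.804 3.487
endloop
endfacet
facet normal 0.195 -0.962 0.189
outer loop
vertex -3.662 0.959 4.574
vertex -4.206 0.716 3.899
vertex -2.271 1.016 3.433
endloop
endfacet
facet normal -0.773 -0.032 0.634
outer loop
vertex -3.662 0.959 4.574
vertex -4.086 3.047 4.162
vertex -4.206 0.716 3.899
endloop
endfacet
facet normal -0.195 0.962 -0.190
outer loop
vertex -4.629 2.804 3.487
vertex -4.086 3.047 4.162
vertex -3.238 2.861 2.346
endloop
endfacet
facet normal 0.773 0.031 -0.634
outer loop
vertex -2.694 3.104 3.021
vertex -2.271 1.016 3.433
vertex -3.238 2.861 2.346
endloop
endfacet
facet normal -0.195 0.962 -0.190
outer loop
vertex -3.238 2.861 2.346
vertex -4.086 3.047 4.162
vertex -2.694 3.104 3.021
endloop
endfacet
facet normal 0.604 0.270 0.750
outer loop
vertex -2.694 3.104 3.021
vertex -3.662 0.959 4.574
vertex -2.271 1.016 3.433
endloop
endfacet
facet normal 0.604 0.271 0.750
outer loop
vertex -4.086 3.047 4.162
vertex -3.662 0.959 4.574
vertex -2.694 3.104 3.021
endloop
endfacet

endsolid


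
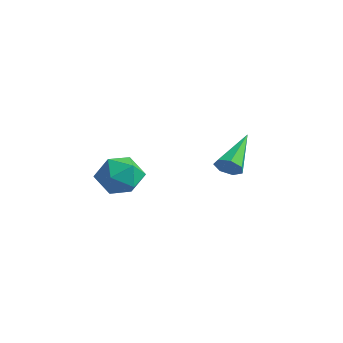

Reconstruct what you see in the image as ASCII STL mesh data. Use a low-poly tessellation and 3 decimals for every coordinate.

solid 
facet normal 0.030 0.879 -0.475
outer loop
vertex -0.551 0.5 -3.63
vertex -1.235 0.857 -3.013
vertex -0.276 0.944 -2.791
endloop
endfacet
facet normal 0.663 0.550 -0.508
outer loop
vertex -0.551 0.5 -3.63
vertex -0.276 0.944 -2.791
vertex 0.182 0.119 -3.087
endloop
endfacet
facet normal 0.565 -0.084 -0.821
outer loop
vertex -0.551 0.5 -3.63
vertex 0.182 0.119 -3.087
vertex -0.495 -0.477 -3.492
endloop
endfacet
facet normal -0.128 -0.146 -0.981
outer loop
vertex -0.551 0.5 -3.63
vertex -0.495 -0.477 -3.492
vertex -1.37 -0.021 -3.446
endloop
endfacet
facet normal -0.458 0.449 -0.767
outer loop
vertex -0.551 0.5 -3.63
vertex -1.37 -0.021 -3.446
vertex -1.235 0.857 -3.013
endloop
endfacet
facet normal 0.886 0.435 0.160
outer loop
vertex 0.182 0.119 -3.087
vertex -0.276 0.944 -2.791
vertex -0.05 0.241 -2.134
endloop
endfacet
facet normal -0.137 0.967 0.213
outer loop
vertex -0.276 0.944 -2.791
vertex -1.235 0.857 -3.013
vertex -0.925 0.697 -2.088
endloop
endfacet
facet normal -0.927 0.271 -0.260
outer loop
vertex -1.235 0.857 -3.013
vertex -1.37 -0.021 -3.446
vertex -1.602 0.101 -2.493
endloop
endfacet
facet normal -0.393 -0.692 -0.606
outer loop
vertex -1.37 -0.021 -3.446
vertex -0.495 -0.477 -3.492
vertex -1.144 -0.724 -2.789
endloop
endfacet
facet normal 0.728 -0.592 -0.346
outer loop
vertex -0.495 -0.477 -3.492
vertex 0.182 0.119 -3.087
vertex -0.185 -0.637 -2.567
endloop
endfacet
facet normal 0.128 0.146 0.981
outer loop
vertex -0.869 -0.28 -1.95
vertex -0.05 0.241 -2.134
vertex -0.925 0.697 -2.088
endloop
endfacet
facet normal -0.565 0.084 0.821
outer loop
vertex -0.869 -0.28 -1.95
vertex -0.925 0.697 -2.088
vertex -1.602 0.101 -2.493
endloop
endfacet
facet normal -0.663 -0.550 0.508
outer loop
vertex -0.869 -0.28 -1.95
vertex -1.602 0.101 -2.493
vertex -1.144 -0.724 -2.789
endloop
endfacet
facet normal -0.030 -0.879 0.475
outer loop
vertex -0.869 -0.28 -1.95
vertex -1.144 -0.724 -2.789
vertex -0.185 -0.637 -2.567
endloop
endfacet
facet normal 0.458 -0.449 0.767
outer loop
vertex -0.869 -0.28 -1.95
vertex -0.185 -0.637 -2.567
vertex -0.05 0.241 -2.134
endloop
endfacet
facet normal 0.393 0.692 0.606
outer loop
vertex -0.925 0.697 -2.088
vertex -0.05 0.241 -2.134
vertex -0.276 0.944 -2.791
endloop
endfacet
facet normal -0.728 0.592 0.346
outer loop
vertex -1.602 0.101 -2.493
vertex -0.925 0.697 -2.088
vertex -1.235 0.857 -3.013
endloop
endfacet
facet normal -0.886 -0.435 -0.160
outer loop
vertex -1.144 -0.724 -2.789
vertex -1.602 0.101 -2.493
vertex -1.37 -0.021 -3.446
endloop
endfacet
facet normal 0.137 -0.967 -0.213
outer loop
vertex -0.185 -0.637 -2.567
vertex -1.144 -0.724 -2.789
vertex -0.495 -0.477 -3.492
endloop
endfacet
facet normal 0.927 -0.271 0.260
outer loop
vertex -0.05 0.241 -2.134
vertex -0.185 -0.637 -2.567
vertex 0.182 0.119 -3.087
endloop
endfacet
facet normal 0.392 -0.740 -0.547
outer loop
vertex 4.085 1.904 -1.593
vertex 3.77 1.54 -1.326
vertex 3.657 1.82 -1.786
endloop
endfacet
facet normal 0.097 0.815 -0.571
outer loop
vertex 4.085 1.904 -1.593
vertex 3.657 1.82 -1.786
vertex 3.03 2.94 -0.294
endloop
endfacet
facet normal 0.391 -0.740 -0.547
outer loop
vertex 3.657 1.82 -1.786
vertex 3.77 1.54 -1.326
vertex 3.314 1.526 -1.633
endloop
endfacet
facet normal -0.655 0.446 -0.610
outer loop
vertex 3.657 1.82 -1.786
vertex 3.314 1.526 -1.633
vertex 3.03 2.94 -0.294
endloop
endfacet
facet normal 0.391 -0.740 -0.547
outer loop
vertex 3.314 1.526 -1.633
vertex 3.77 1.54 -1.326
vertex 3.314 1.242 -1.249
endloop
endfacet
facet normal -0.989 -0.117 -0.086
outer loop
vertex 3.314 1.526 -1.633
vertex 3.314 1.242 -1.249
vertex 3.03 2.94 -0.294
endloop
endfacet
facet normal 0.392 -0.740 -0.546
outer loop
vertex 3.314 1.242 -1.249
vertex 3.77 1.54 -1.326
vertex 3.657 1.183 -0.923
endloop
endfacet
facet normal -0.654 -0.451 0.607
outer loop
vertex 3.314 1.242 -1.249
vertex 3.657 1.183 -0.923
vertex 3.03 2.94 -0.294
endloop
endfacet
facet normal 0.391 -0.741 -0.547
outer loop
vertex 3.657 1.183 -0.923
vertex 3.77 1.54 -1.326
vertex 4.086 1.393 -0.901
endloop
endfacet
facet normal 0.100 -0.304 0.948
outer loop
vertex 3.657 1.183 -0.923
vertex 4.086 1.393 -0.901
vertex 3.03 2.94 -0.294
endloop
endfacet
facet normal 0.392 -0.740 -0.547
outer loop
vertex 4.086 1.393 -0.901
vertex 3.77 1.54 -1.326
vertex 4.276 1.714 -1.199
endloop
endfacet
facet normal 0.703 0.214 0.678
outer loop
vertex 4.086 1.393 -0.901
vertex 4.276 1.714 -1.199
vertex 3.03 2.94 -0.294
endloop
endfacet
facet normal 0.392 -0.740 -0.547
outer loop
vertex 4.276 1.714 -1.199
vertex 3.77 1.54 -1.326
vertex 4.085 1.904 -1.593
endloop
endfacet
facet normal 0.702 0.712 0.003
outer loop
vertex 4.276 1.714 -1.199
vertex 4.085 1.904 -1.593
vertex 3.03 2.94 -0.294
endloop
endfacet

endsolid


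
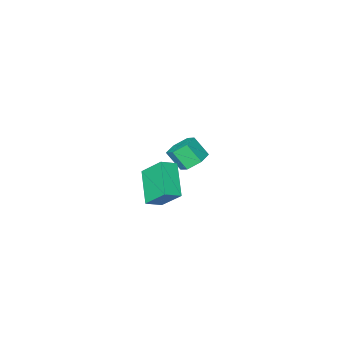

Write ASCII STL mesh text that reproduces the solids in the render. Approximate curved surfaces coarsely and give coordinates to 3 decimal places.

solid 
facet normal -0.905 0.098 -0.414
outer loop
vertex 2.201 1.943 2.057
vertex 1.758 2.97 3.27
vertex 2.828 3.418 1.037
endloop
endfacet
facet normal 0.269 -0.623 -0.735
outer loop
vertex 3.642 3.33 1.41
vertex 2.201 1.943 2.057
vertex 2.828 3.418 1.037
endloop
endfacet
facet normal -0.905 0.098 -0.414
outer loop
vertex 2.828 3.418 1.037
vertex 1.758 2.97 3.27
vertex 2.384 4.445 2.25
endloop
endfacet
facet normal 0.330 0.777 -0.537
outer loop
vertex 2.384 4.445 2.25
vertex 3.642 3.33 1.41
vertex 2.828 3.418 1.037
endloop
endfacet
facet normal -0.330 -0.776 0.537
outer loop
vertex 2.201 1.943 2.057
vertex 2.572 2.882 3.643
vertex 1.758 2.97 3.27
endloop
endfacet
facet normal 0.269 -0.622 -0.735
outer loop
vertex 3.016 1.855 2.43
vertex 2.201 1.943 2.057
vertex 3.642 3.33 1.41
endloop
endfacet
facet normal -0.330 -0.777 0.537
outer loop
vertex 3.016 1.855 2.43
vertex 2.572 2.882 3.643
vertex 2.201 1.943 2.057
endloop
endfacet
facet normal -0.269 0.622 0.735
outer loop
vertex 1.758 2.97 3.27
vertex 2.572 2.882 3.643
vertex 2.384 4.445 2.25
endloop
endfacet
facet normal 0.330 0.776 -0.537
outer loop
vertex 3.199 4.357 2.623
vertex 3.642 3.33 1.41
vertex 2.384 4.445 2.25
endloop
endfacet
facet normal -0.269 0.623 0.735
outer loop
vertex 2.384 4.445 2.25
vertex 2.572 2.882 3.643
vertex 3.199 4.357 2.623
endloop
endfacet
facet normal 0.905 -0.098 0.414
outer loop
vertex 3.199 4.357 2.623
vertex 3.016 1.855 2.43
vertex 3.642 3.33 1.41
endloop
endfacet
facet normal 0.905 -0.098 0.414
outer loop
vertex 2.572 2.882 3.643
vertex 3.016 1.855 2.43
vertex 3.199 4.357 2.623
endloop
endfacet
facet normal -0.330 0.559 -0.761
outer loop
vertex -1.54 -2.396 -2.231
vertex -2.233 -2.179 -1.771
vertex -1.521 -1.699 -1.727
endloop
endfacet
facet normal 0.944 0.177 -0.280
outer loop
vertex -1.54 -2.396 -2.231
vertex -1.521 -1.699 -1.727
vertex -1.114 -3.117 -1.25
endloop
endfacet
facet normal 0.944 0.177 -0.280
outer loop
vertex -1.114 -3.117 -1.25
vertex -1.521 -1.699 -1.727
vertex -1.095 -2.421 -0.746
endloop
endfacet
facet normal 0.331 -0.559 0.760
outer loop
vertex -1.114 -3.117 -1.25
vertex -1.095 -2.421 -0.746
vertex -1.807 -2.901 -0.789
endloop
endfacet
facet normal -0.330 0.560 -0.760
outer loop
vertex -1.521 -1.699 -1.727
vertex -2.233 -2.179 -1.771
vertex -2.214 -1.483 -1.267
endloop
endfacet
facet normal 0.491 0.790 0.368
outer loop
vertex -1.521 -1.699 -1.727
vertex -2.214 -1.483 -1.267
vertex -1.095 -2.421 -0.746
endloop
endfacet
facet normal 0.491 0.790 0.367
outer loop
vertex -1.095 -2.421 -0.746
vertex -2.214 -1.483 -1.267
vertex -1.788 -2.204 -0.286
endloop
endfacet
facet normal 0.330 -0.558 0.761
outer loop
vertex -1.095 -2.421 -0.746
vertex -1.788 -2.204 -0.286
vertex -1.807 -2.901 -0.789
endloop
endfacet
facet normal -0.331 0.559 -0.760
outer loop
vertex -2.214 -1.483 -1.267
vertex -2.233 -2.179 -1.771
vertex -2.926 -1.963 -1.31
endloop
endfacet
facet normal -0.453 0.613 0.647
outer loop
vertex -2.214 -1.483 -1.267
vertex -2.926 -1.963 -1.31
vertex -1.788 -2.204 -0.286
endloop
endfacet
facet normal -0.453 0.613 0.647
outer loop
vertex -1.788 -2.204 -0.286
vertex -2.926 -1.963 -1.31
vertex -2.5 -2.684 -0.329
endloop
endfacet
facet normal 0.330 -0.558 0.761
outer loop
vertex -1.788 -2.204 -0.286
vertex -2.5 -2.684 -0.329
vertex -1.807 -2.901 -0.789
endloop
endfacet
facet normal -0.331 0.559 -0.760
outer loop
vertex -2.926 -1.963 -1.31
vertex -2.233 -2.179 -1.771
vertex -2.945 -2.659 -1.814
endloop
endfacet
facet normal -0.944 -0.177 0.280
outer loop
vertex -2.926 -1.963 -1.31
vertex -2.945 -2.659 -1.814
vertex -2.5 -2.684 -0.329
endloop
endfacet
facet normal -0.944 -0.177 0.280
outer loop
vertex -2.5 -2.684 -0.329
vertex -2.945 -2.659 -1.814
vertex -2.519 -3.381 -0.833
endloop
endfacet
facet normal 0.330 -0.559 0.761
outer loop
vertex -2.5 -2.684 -0.329
vertex -2.519 -3.381 -0.833
vertex -1.807 -2.901 -0.789
endloop
endfacet
facet normal -0.330 0.558 -0.761
outer loop
vertex -2.945 -2.659 -1.814
vertex -2.233 -2.179 -1.771
vertex -2.252 -2.876 -2.274
endloop
endfacet
facet normal -0.491 -0.790 -0.368
outer loop
vertex -2.945 -2.659 -1.814
vertex -2.252 -2.876 -2.274
vertex -2.519 -3.381 -0.833
endloop
endfacet
facet normal -0.490 -0.790 -0.368
outer loop
vertex -2.519 -3.381 -0.833
vertex -2.252 -2.876 -2.274
vertex -1.826 -3.597 -1.293
endloop
endfacet
facet normal 0.330 -0.560 0.760
outer loop
vertex -2.519 -3.381 -0.833
vertex -1.826 -3.597 -1.293
vertex -1.807 -2.901 -0.789
endloop
endfacet
facet normal -0.330 0.558 -0.761
outer loop
vertex -2.252 -2.876 -2.274
vertex -2.233 -2.179 -1.771
vertex -1.54 -2.396 -2.231
endloop
endfacet
facet normal 0.453 -0.613 -0.647
outer loop
vertex -2.252 -2.876 -2.274
vertex -1.54 -2.396 -2.231
vertex -1.826 -3.597 -1.293
endloop
endfacet
facet normal 0.453 -0.613 -0.647
outer loop
vertex -1.826 -3.597 -1.293
vertex -1.54 -2.396 -2.231
vertex -1.114 -3.117 -1.25
endloop
endfacet
facet normal 0.331 -0.559 0.760
outer loop
vertex -1.826 -3.597 -1.293
vertex -1.114 -3.117 -1.25
vertex -1.807 -2.901 -0.789
endloop
endfacet

endsolid


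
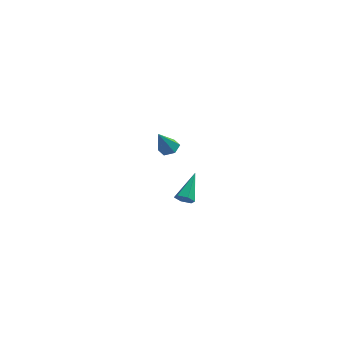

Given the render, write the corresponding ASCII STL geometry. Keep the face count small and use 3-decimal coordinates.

solid 
facet normal -0.220 -0.814 -0.537
outer loop
vertex -0.169 -4.411 1.979
vertex -0.379 -4.087 1.574
vertex 0.163 -4.228 1.566
endloop
endfacet
facet normal 0.806 -0.253 0.536
outer loop
vertex -0.169 -4.411 1.979
vertex 0.163 -4.228 1.566
vertex 0.019 -2.613 2.546
endloop
endfacet
facet normal -0.220 -0.814 -0.537
outer loop
vertex 0.163 -4.228 1.566
vertex -0.379 -4.087 1.574
vertex -0.048 -3.904 1.161
endloop
endfacet
facet normal 0.926 0.253 -0.280
outer loop
vertex 0.163 -4.228 1.566
vertex -0.048 -3.904 1.161
vertex 0.019 -2.613 2.546
endloop
endfacet
facet normal -0.220 -0.814 -0.537
outer loop
vertex -0.048 -3.904 1.161
vertex -0.379 -4.087 1.574
vertex -0.59 -3.763 1.169
endloop
endfacet
facet normal 0.176 0.716 -0.676
outer loop
vertex -0.048 -3.904 1.161
vertex -0.59 -3.763 1.169
vertex 0.019 -2.613 2.546
endloop
endfacet
facet normal -0.221 -0.814 -0.536
outer loop
vertex -0.59 -3.763 1.169
vertex -0.379 -4.087 1.574
vertex -0.921 -3.945 1.582
endloop
endfacet
facet normal -0.692 0.675 -0.257
outer loop
vertex -0.59 -3.763 1.169
vertex -0.921 -3.945 1.582
vertex 0.019 -2.613 2.546
endloop
endfacet
facet normal -0.221 -0.813 -0.538
outer loop
vertex -0.921 -3.945 1.582
vertex -0.379 -4.087 1.574
vertex -0.711 -4.27 1.987
endloop
endfacet
facet normal -0.813 0.170 0.558
outer loop
vertex -0.921 -3.945 1.582
vertex -0.711 -4.27 1.987
vertex 0.019 -2.613 2.546
endloop
endfacet
facet normal -0.220 -0.814 -0.537
outer loop
vertex -0.711 -4.27 1.987
vertex -0.379 -4.087 1.574
vertex -0.169 -4.411 1.979
endloop
endfacet
facet normal -0.062 -0.294 0.954
outer loop
vertex -0.711 -4.27 1.987
vertex -0.169 -4.411 1.979
vertex 0.019 -2.613 2.546
endloop
endfacet
facet normal 0.345 0.293 -0.892
outer loop
vertex -1.416 3.873 -0.039
vertex -2.02 3.851 -0.28
vertex -1.796 4.4 -0.013
endloop
endfacet
facet normal 0.575 0.379 0.725
outer loop
vertex -1.416 3.873 -0.039
vertex -1.796 4.4 -0.013
vertex -2.56 3.389 1.12
endloop
endfacet
facet normal 0.343 0.294 -0.892
outer loop
vertex -1.796 4.4 -0.013
vertex -2.02 3.851 -0.28
vertex -2.4 4.377 -0.253
endloop
endfacet
facet normal -0.248 0.800 0.547
outer loop
vertex -1.796 4.4 -0.013
vertex -2.4 4.377 -0.253
vertex -2.56 3.389 1.12
endloop
endfacet
facet normal 0.344 0.294 -0.892
outer loop
vertex -2.4 4.377 -0.253
vertex -2.02 3.851 -0.28
vertex -2.623 3.829 -0.52
endloop
endfacet
facet normal -0.939 0.322 0.123
outer loop
vertex -2.4 4.377 -0.253
vertex -2.623 3.829 -0.52
vertex -2.56 3.389 1.12
endloop
endfacet
facet normal 0.344 0.294 -0.892
outer loop
vertex -2.623 3.829 -0.52
vertex -2.02 3.851 -0.28
vertex -2.243 3.302 -0.547
endloop
endfacet
facet normal -0.808 -0.576 -0.124
outer loop
vertex -2.623 3.829 -0.52
vertex -2.243 3.302 -0.547
vertex -2.56 3.389 1.12
endloop
endfacet
facet normal 0.344 0.294 -0.892
outer loop
vertex -2.243 3.302 -0.547
vertex -2.02 3.851 -0.28
vertex -1.639 3.324 -0.307
endloop
endfacet
facet normal 0.015 -0.998 0.055
outer loop
vertex -2.243 3.302 -0.547
vertex -1.639 3.324 -0.307
vertex -2.56 3.389 1.12
endloop
endfacet
facet normal 0.345 0.295 -0.891
outer loop
vertex -1.639 3.324 -0.307
vertex -2.02 3.851 -0.28
vertex -1.416 3.873 -0.039
endloop
endfacet
facet normal 0.706 -0.521 0.480
outer loop
vertex -1.639 3.324 -0.307
vertex -1.416 3.873 -0.039
vertex -2.56 3.389 1.12
endloop
endfacet

endsolid


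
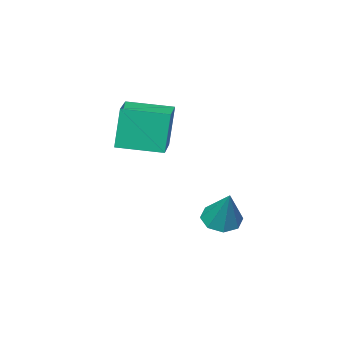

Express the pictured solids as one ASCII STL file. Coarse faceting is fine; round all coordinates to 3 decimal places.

solid 
facet normal -0.696 0.710 -0.106
outer loop
vertex -0.92 -2.372 3.303
vertex 0.129 -1.324 3.442
vertex -0.645 -2.392 1.373
endloop
endfacet
facet normal -0.704 -0.704 -0.093
outer loop
vertex 0.691 -3.756 1.578
vertex -0.92 -2.372 3.303
vertex -0.645 -2.392 1.373
endloop
endfacet
facet normal -0.695 0.711 -0.107
outer loop
vertex -0.645 -2.392 1.373
vertex 0.129 -1.324 3.442
vertex 0.405 -1.344 1.512
endloop
endfacet
facet normal 0.141 -0.010 -0.990
outer loop
vertex 0.405 -1.344 1.512
vertex 0.691 -3.756 1.578
vertex -0.645 -2.392 1.373
endloop
endfacet
facet normal -0.141 0.010 0.990
outer loop
vertex -0.92 -2.372 3.303
vertex 1.465 -2.688 3.647
vertex 0.129 -1.324 3.442
endloop
endfacet
facet normal -0.704 -0.704 -0.093
outer loop
vertex 0.415 -3.736 3.508
vertex -0.92 -2.372 3.303
vertex 0.691 -3.756 1.578
endloop
endfacet
facet normal -0.141 0.010 0.990
outer loop
vertex 0.415 -3.736 3.508
vertex 1.465 -2.688 3.647
vertex -0.92 -2.372 3.303
endloop
endfacet
facet normal 0.704 0.704 0.093
outer loop
vertex 0.129 -1.324 3.442
vertex 1.465 -2.688 3.647
vertex 0.405 -1.344 1.512
endloop
endfacet
facet normal 0.141 -0.010 -0.990
outer loop
vertex 1.74 -2.708 1.717
vertex 0.691 -3.756 1.578
vertex 0.405 -1.344 1.512
endloop
endfacet
facet normal 0.705 0.704 0.093
outer loop
vertex 0.405 -1.344 1.512
vertex 1.465 -2.688 3.647
vertex 1.74 -2.708 1.717
endloop
endfacet
facet normal 0.696 -0.710 0.107
outer loop
vertex 1.74 -2.708 1.717
vertex 0.415 -3.736 3.508
vertex 0.691 -3.756 1.578
endloop
endfacet
facet normal 0.695 -0.711 0.106
outer loop
vertex 1.465 -2.688 3.647
vertex 0.415 -3.736 3.508
vertex 1.74 -2.708 1.717
endloop
endfacet
facet normal -0.222 -0.496 -0.840
outer loop
vertex -1.385 -0.018 -2.732
vertex -1.789 -0.601 -2.281
vertex -2.007 0.121 -2.65
endloop
endfacet
facet normal 0.191 0.964 -0.185
outer loop
vertex -1.385 -0.018 -2.732
vertex -2.007 0.121 -2.65
vertex -1.351 0.381 -0.619
endloop
endfacet
facet normal -0.220 -0.496 -0.840
outer loop
vertex -2.007 0.121 -2.65
vertex -1.789 -0.601 -2.281
vertex -2.502 -0.163 -2.353
endloop
endfacet
facet normal -0.478 0.877 0.042
outer loop
vertex -2.007 0.121 -2.65
vertex -2.502 -0.163 -2.353
vertex -1.351 0.381 -0.619
endloop
endfacet
facet normal -0.221 -0.497 -0.839
outer loop
vertex -2.502 -0.163 -2.353
vertex -1.789 -0.601 -2.281
vertex -2.578 -0.703 -2.013
endloop
endfacet
facet normal -0.821 0.383 0.425
outer loop
vertex -2.502 -0.163 -2.353
vertex -2.578 -0.703 -2.013
vertex -1.351 0.381 -0.619
endloop
endfacet
facet normal -0.221 -0.495 -0.840
outer loop
vertex -2.578 -0.703 -2.013
vertex -1.789 -0.601 -2.281
vertex -2.192 -1.184 -1.831
endloop
endfacet
facet normal -0.635 -0.230 0.738
outer loop
vertex -2.578 -0.703 -2.013
vertex -2.192 -1.184 -1.831
vertex -1.351 0.381 -0.619
endloop
endfacet
facet normal -0.220 -0.496 -0.840
outer loop
vertex -2.192 -1.184 -1.831
vertex -1.789 -0.601 -2.281
vertex -1.57 -1.323 -1.912
endloop
endfacet
facet normal -0.031 -0.602 0.798
outer loop
vertex -2.192 -1.184 -1.831
vertex -1.57 -1.323 -1.912
vertex -1.351 0.381 -0.619
endloop
endfacet
facet normal -0.222 -0.496 -0.839
outer loop
vertex -1.57 -1.323 -1.912
vertex -1.789 -0.601 -2.281
vertex -1.076 -1.04 -2.21
endloop
endfacet
facet normal 0.639 -0.515 0.571
outer loop
vertex -1.57 -1.323 -1.912
vertex -1.076 -1.04 -2.21
vertex -1.351 0.381 -0.619
endloop
endfacet
facet normal -0.221 -0.495 -0.840
outer loop
vertex -1.076 -1.04 -2.21
vertex -1.789 -0.601 -2.281
vertex -0.999 -0.499 -2.549
endloop
endfacet
facet normal 0.982 -0.021 0.189
outer loop
vertex -1.076 -1.04 -2.21
vertex -0.999 -0.499 -2.549
vertex -1.351 0.381 -0.619
endloop
endfacet
facet normal -0.221 -0.497 -0.840
outer loop
vertex -0.999 -0.499 -2.549
vertex -1.789 -0.601 -2.281
vertex -1.385 -0.018 -2.732
endloop
endfacet
facet normal 0.796 0.592 -0.125
outer loop
vertex -0.999 -0.499 -2.549
vertex -1.385 -0.018 -2.732
vertex -1.351 0.381 -0.619
endloop
endfacet

endsolid
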